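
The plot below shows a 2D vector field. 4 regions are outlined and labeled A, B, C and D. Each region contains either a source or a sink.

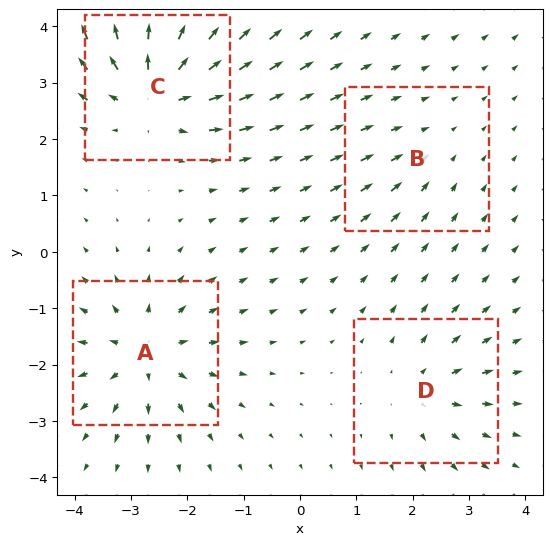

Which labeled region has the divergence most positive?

Divergence at each region's feature centre — A: about +6, B: about -2, C: about +8, D: about +4. Region C is most positive.

C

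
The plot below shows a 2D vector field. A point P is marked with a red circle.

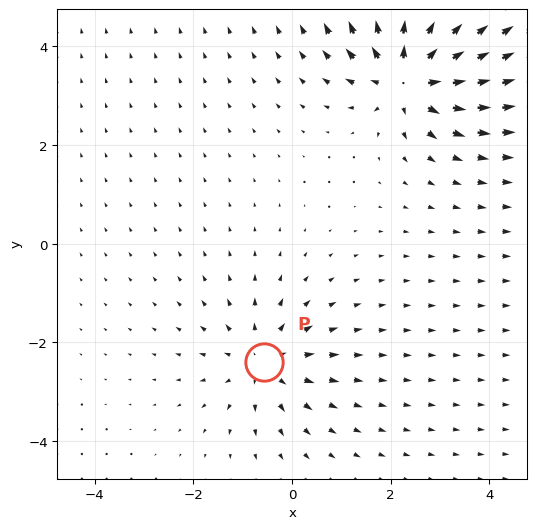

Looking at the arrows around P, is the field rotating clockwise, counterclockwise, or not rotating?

not rotating

Near P at (-0.6, -2.4) the arrows show no circulation. The curl there is ≈0.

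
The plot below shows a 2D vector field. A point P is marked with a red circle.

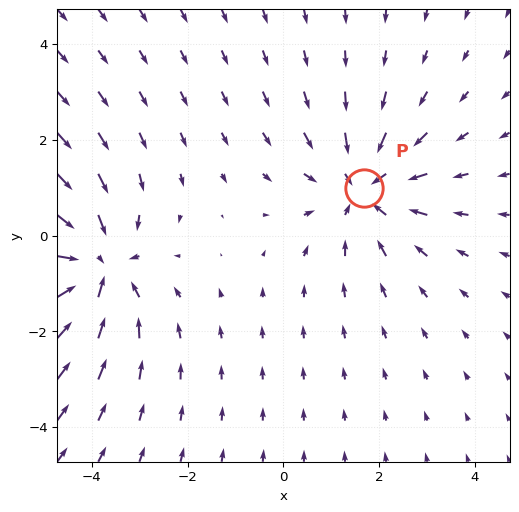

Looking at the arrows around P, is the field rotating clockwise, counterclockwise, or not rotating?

Near P at (1.7, 1.0) the arrows show no circulation. The curl there is ≈0.

not rotating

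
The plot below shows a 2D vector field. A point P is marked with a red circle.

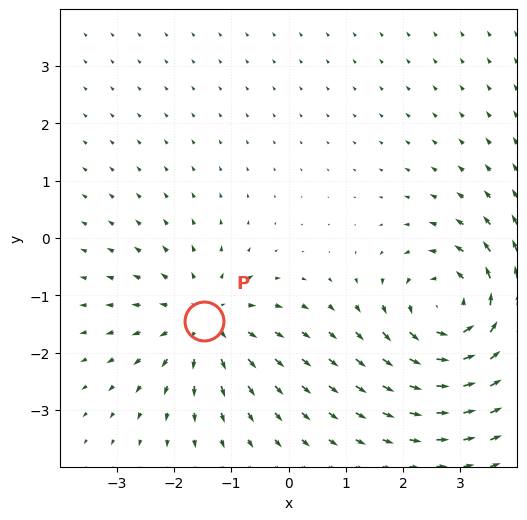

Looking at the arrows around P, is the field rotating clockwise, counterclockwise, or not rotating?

Near P at (-1.5, -1.4) the arrows show no circulation. The curl there is ≈0.

not rotating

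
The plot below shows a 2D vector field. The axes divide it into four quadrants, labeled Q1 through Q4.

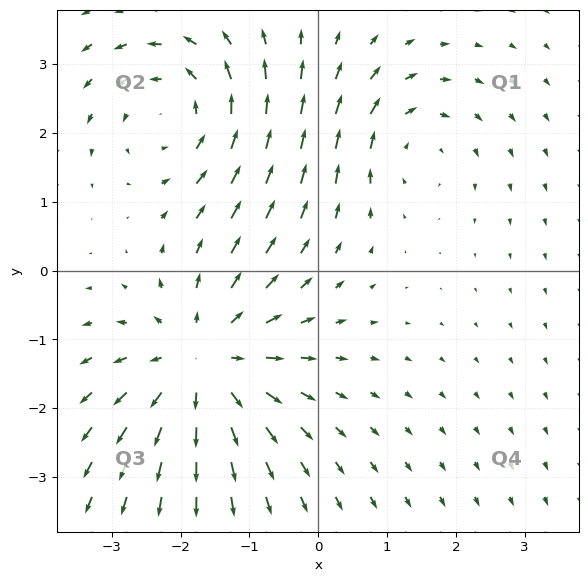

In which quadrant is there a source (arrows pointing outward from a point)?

The source sits at approximately (-1.7, -1.3), which lies in quadrant Q3. The divergence there is about +4, positive as expected for a source.

Q3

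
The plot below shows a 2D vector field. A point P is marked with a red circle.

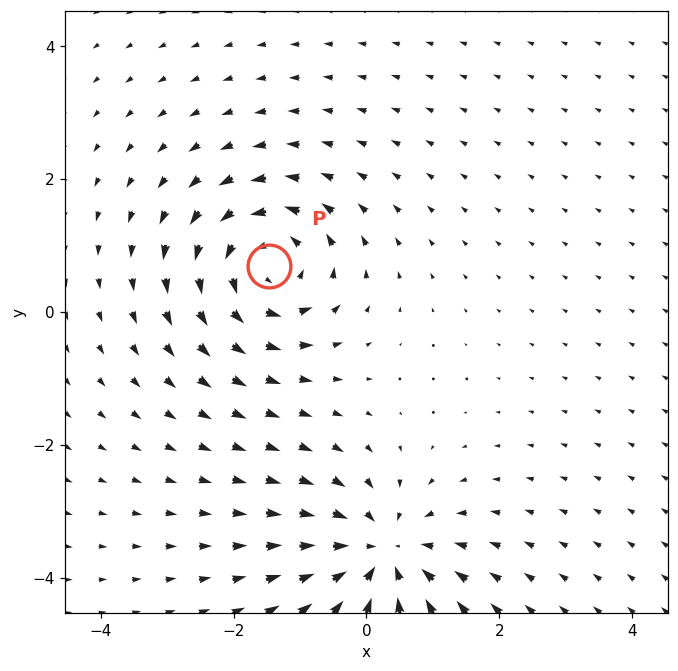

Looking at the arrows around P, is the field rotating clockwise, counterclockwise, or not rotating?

counterclockwise

Near P at (-1.5, 0.7) the arrows circulate counterclockwise. The curl (z-component) there is about +5; positive curl means counterclockwise rotation.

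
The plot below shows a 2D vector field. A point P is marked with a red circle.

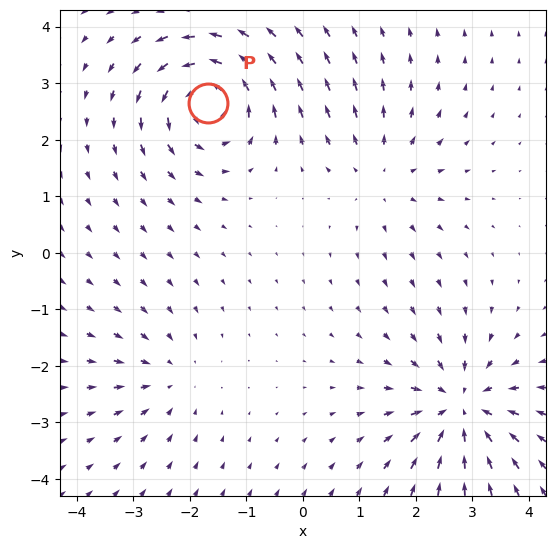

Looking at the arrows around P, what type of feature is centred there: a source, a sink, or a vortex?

At P (-1.7, 2.6) the arrows circulate counterclockwise. Divergence ≈0, curl about +7 — near-zero divergence with nonzero curl is a vortex.

vortex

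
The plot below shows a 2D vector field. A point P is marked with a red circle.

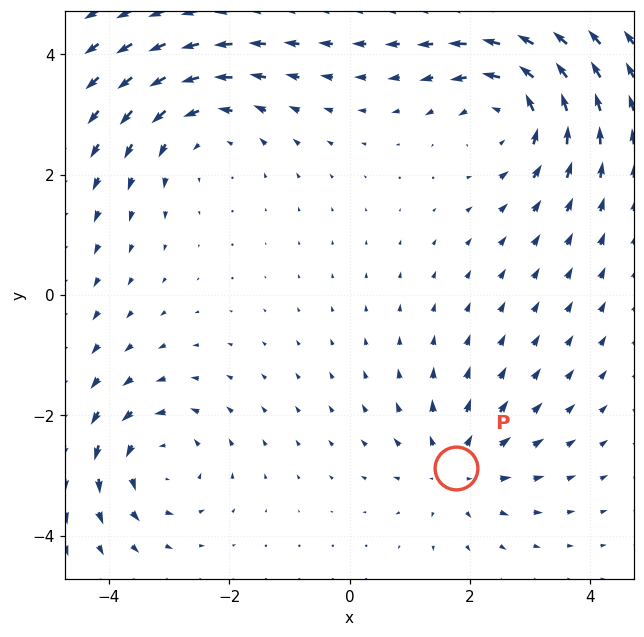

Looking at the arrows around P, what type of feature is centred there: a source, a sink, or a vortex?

At P (1.8, -2.9) the arrows spread outward. Divergence about +3, curl ≈0 — positive divergence with near-zero curl is a source.

source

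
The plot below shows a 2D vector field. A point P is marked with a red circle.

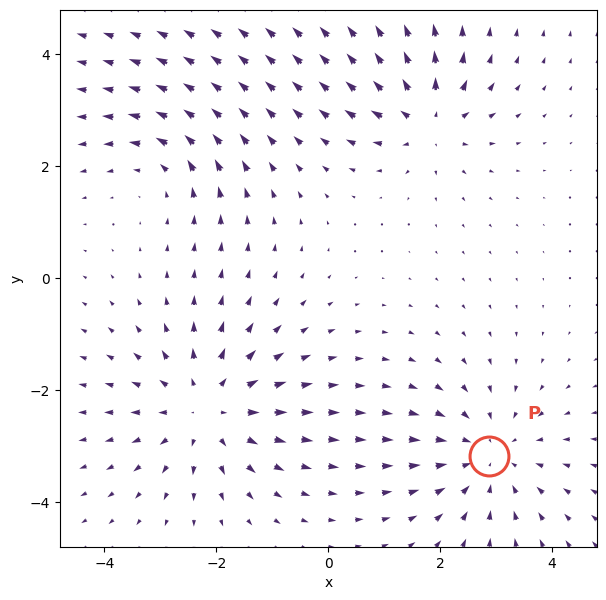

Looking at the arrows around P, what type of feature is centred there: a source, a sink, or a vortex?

At P (2.9, -3.2) the arrows converge inward. Divergence about -4, curl ≈0 — negative divergence with near-zero curl is a sink.

sink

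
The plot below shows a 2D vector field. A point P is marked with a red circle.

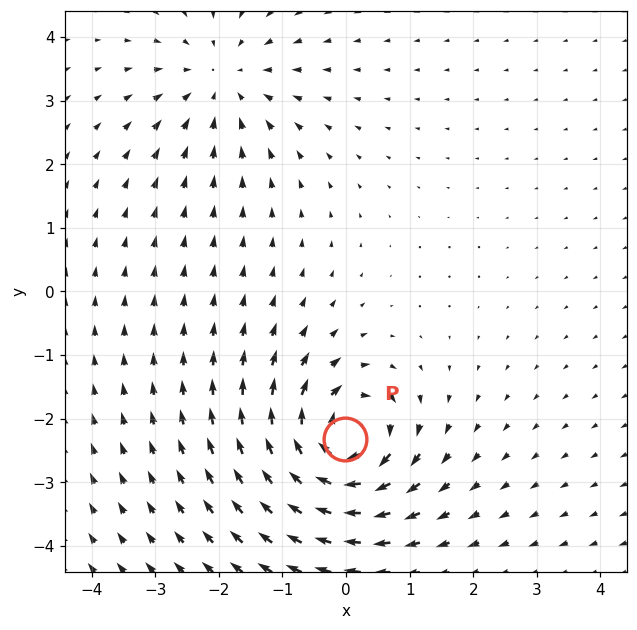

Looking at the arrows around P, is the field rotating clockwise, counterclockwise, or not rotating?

clockwise

Near P at (-0.0, -2.3) the arrows circulate clockwise. The curl (z-component) there is about -7; negative curl means clockwise rotation.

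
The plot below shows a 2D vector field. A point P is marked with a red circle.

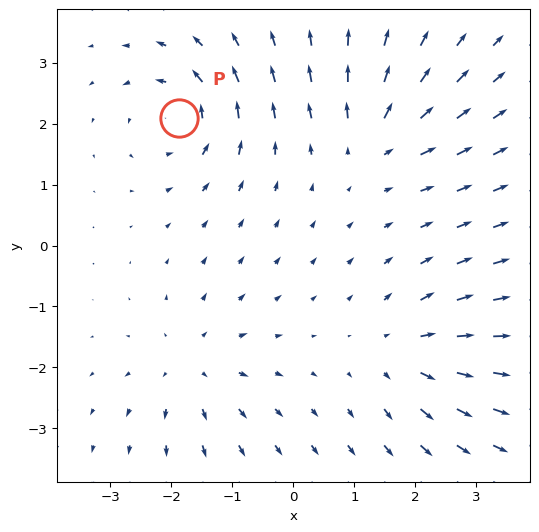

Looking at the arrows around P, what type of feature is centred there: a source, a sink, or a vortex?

At P (-1.9, 2.1) the arrows circulate counterclockwise. Divergence ≈0, curl about +5 — near-zero divergence with nonzero curl is a vortex.

vortex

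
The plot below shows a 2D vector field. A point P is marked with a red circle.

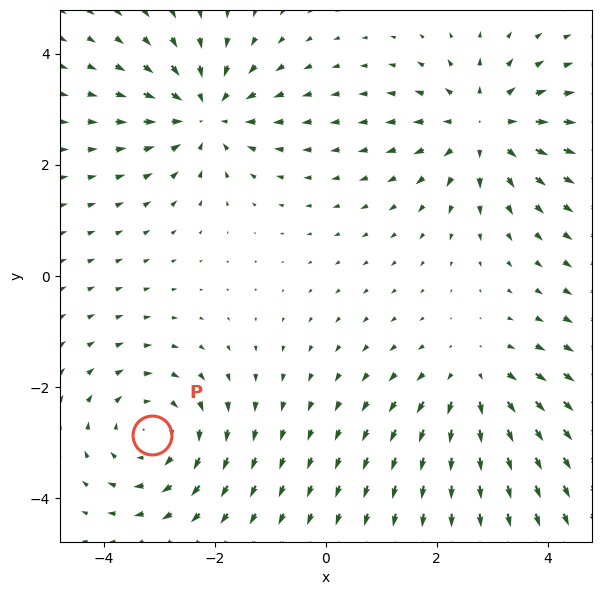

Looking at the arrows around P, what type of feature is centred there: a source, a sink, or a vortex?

vortex

At P (-3.1, -2.9) the arrows circulate clockwise. Divergence ≈0, curl about -4 — near-zero divergence with nonzero curl is a vortex.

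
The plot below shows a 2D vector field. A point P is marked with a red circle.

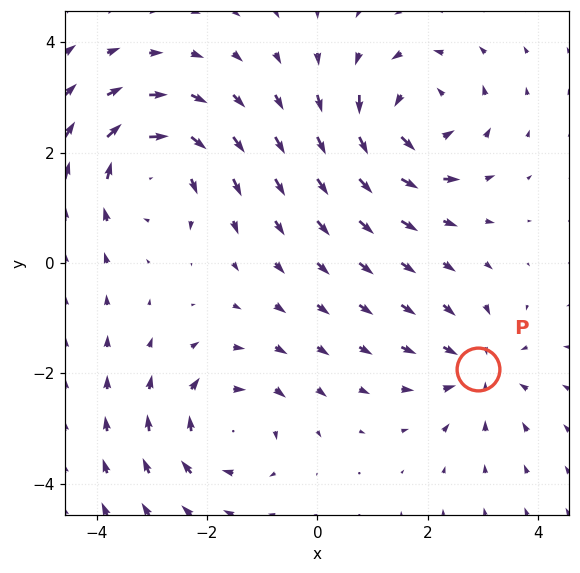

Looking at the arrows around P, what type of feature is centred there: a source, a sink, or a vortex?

At P (2.9, -1.9) the arrows converge inward. Divergence about -4, curl ≈0 — negative divergence with near-zero curl is a sink.

sink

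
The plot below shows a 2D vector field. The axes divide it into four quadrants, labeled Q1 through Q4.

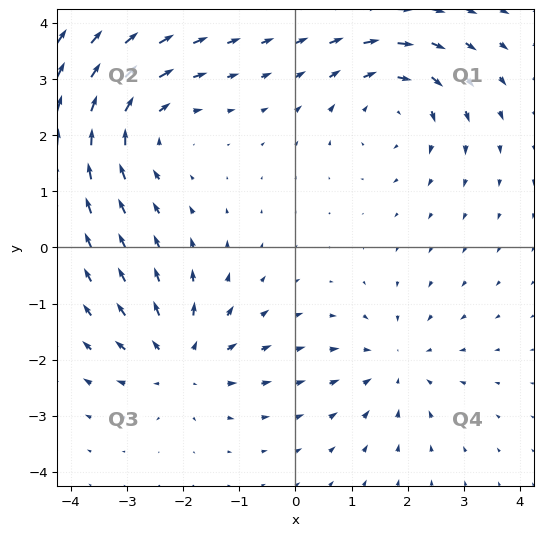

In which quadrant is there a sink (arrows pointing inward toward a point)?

Q4

The sink sits at approximately (1.8, -2.1), which lies in quadrant Q4. The divergence there is about -3, negative as expected for a sink.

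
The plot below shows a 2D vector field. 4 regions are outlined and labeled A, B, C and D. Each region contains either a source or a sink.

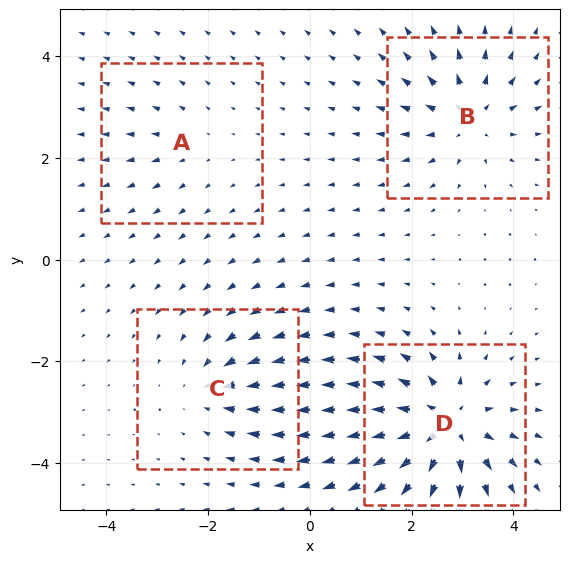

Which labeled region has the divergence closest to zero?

Divergence at each region's feature centre — A: about +2, B: about +5, C: about -4, D: about +8. Region A is closest to zero.

A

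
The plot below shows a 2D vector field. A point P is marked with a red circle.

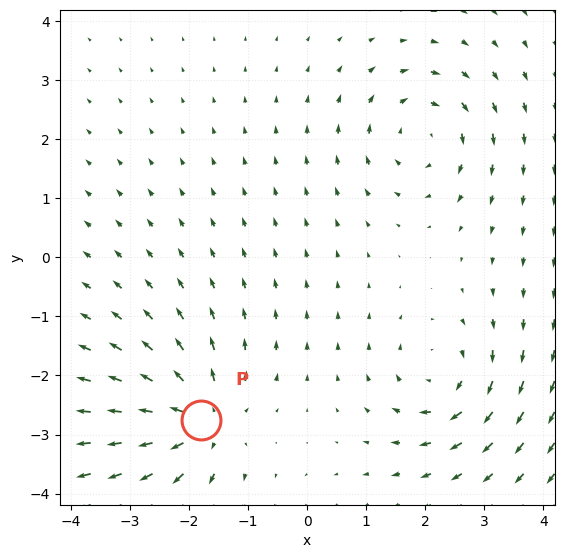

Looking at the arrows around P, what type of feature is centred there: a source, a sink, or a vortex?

source

At P (-1.8, -2.8) the arrows spread outward. Divergence about +5, curl ≈0 — positive divergence with near-zero curl is a source.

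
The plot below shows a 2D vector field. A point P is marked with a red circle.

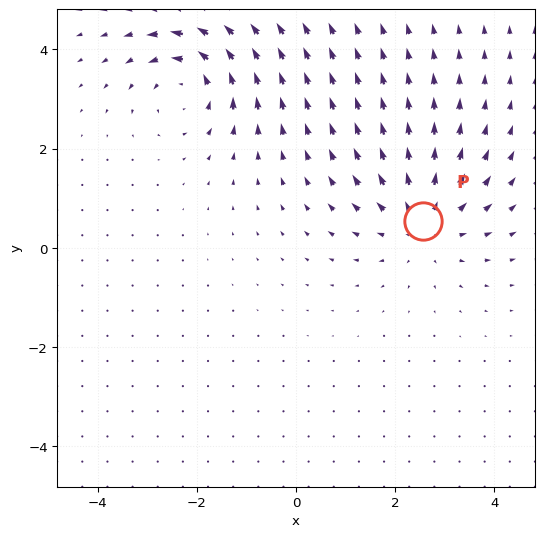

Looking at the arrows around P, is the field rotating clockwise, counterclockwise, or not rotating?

Near P at (2.6, 0.5) the arrows show no circulation. The curl there is ≈0.

not rotating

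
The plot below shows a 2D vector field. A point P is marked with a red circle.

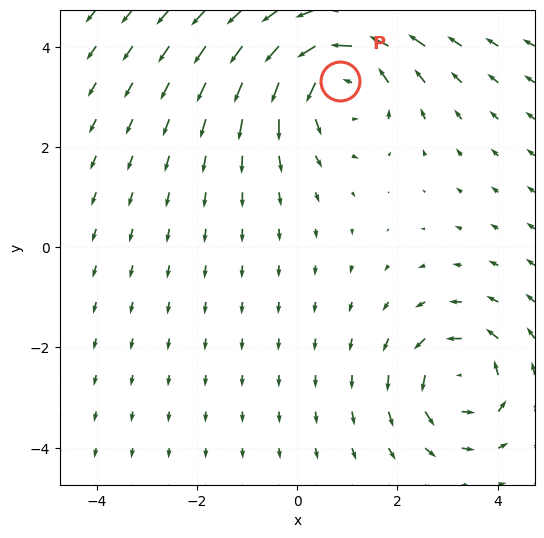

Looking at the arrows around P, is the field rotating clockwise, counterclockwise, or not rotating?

counterclockwise

Near P at (0.8, 3.3) the arrows circulate counterclockwise. The curl (z-component) there is about +4; positive curl means counterclockwise rotation.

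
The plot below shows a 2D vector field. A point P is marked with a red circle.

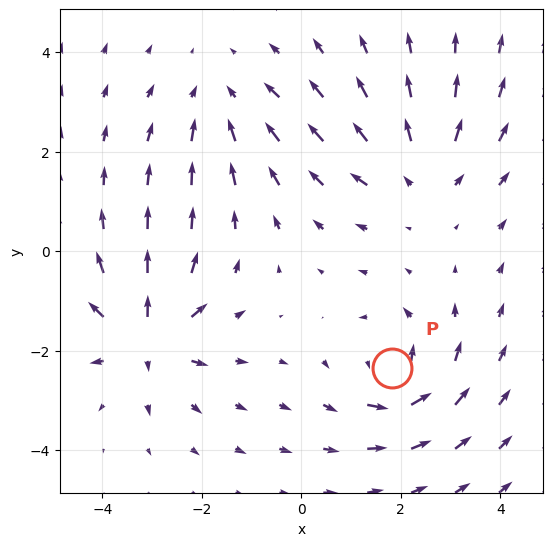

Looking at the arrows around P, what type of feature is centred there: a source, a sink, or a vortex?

vortex

At P (1.8, -2.4) the arrows circulate counterclockwise. Divergence ≈0, curl about +4 — near-zero divergence with nonzero curl is a vortex.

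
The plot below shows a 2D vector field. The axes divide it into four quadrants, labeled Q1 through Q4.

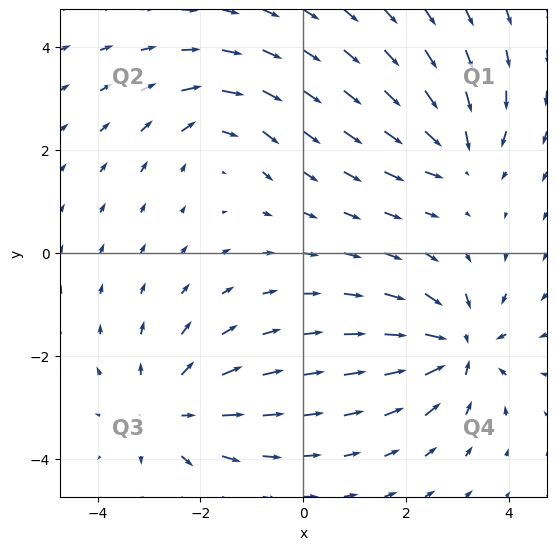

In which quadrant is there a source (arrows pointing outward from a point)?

The source sits at approximately (-2.6, -3.1), which lies in quadrant Q3. The divergence there is about +4, positive as expected for a source.

Q3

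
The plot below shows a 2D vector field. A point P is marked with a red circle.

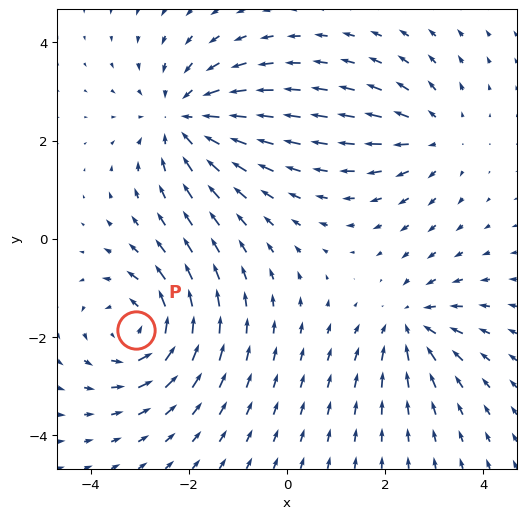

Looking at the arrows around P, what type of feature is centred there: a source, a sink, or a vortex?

At P (-3.1, -1.8) the arrows circulate counterclockwise. Divergence ≈0, curl about +5 — near-zero divergence with nonzero curl is a vortex.

vortex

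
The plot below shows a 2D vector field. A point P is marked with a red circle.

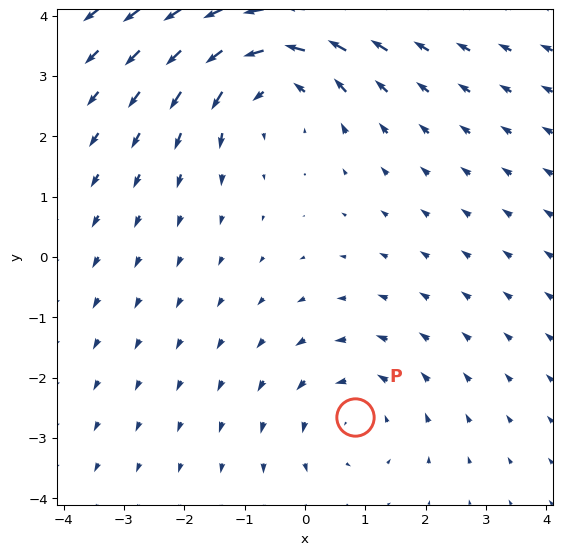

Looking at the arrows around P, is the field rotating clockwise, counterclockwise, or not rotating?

counterclockwise

Near P at (0.8, -2.6) the arrows circulate counterclockwise. The curl (z-component) there is about +2; positive curl means counterclockwise rotation.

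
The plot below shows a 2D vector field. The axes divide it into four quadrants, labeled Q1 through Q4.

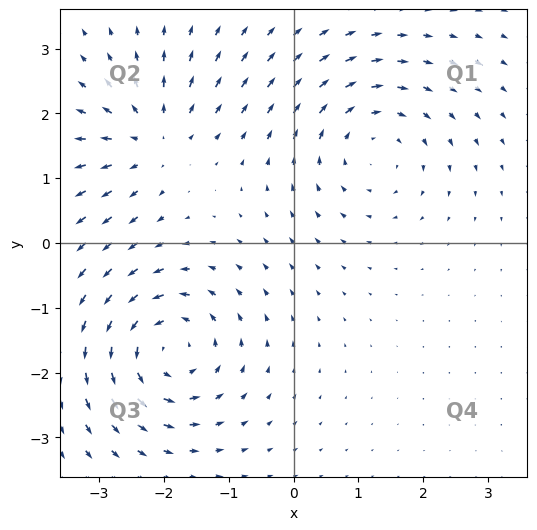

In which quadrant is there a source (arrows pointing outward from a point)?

The source sits at approximately (-2.2, 1.6), which lies in quadrant Q2. The divergence there is about +4, positive as expected for a source.

Q2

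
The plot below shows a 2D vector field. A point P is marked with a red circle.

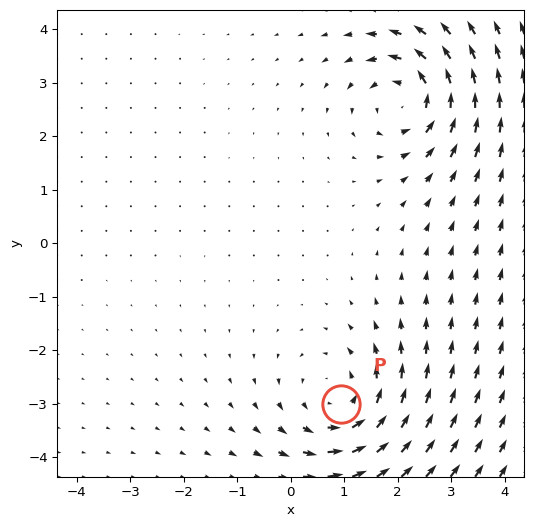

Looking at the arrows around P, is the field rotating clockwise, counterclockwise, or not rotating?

Near P at (0.9, -3.0) the arrows circulate counterclockwise. The curl (z-component) there is about +4; positive curl means counterclockwise rotation.

counterclockwise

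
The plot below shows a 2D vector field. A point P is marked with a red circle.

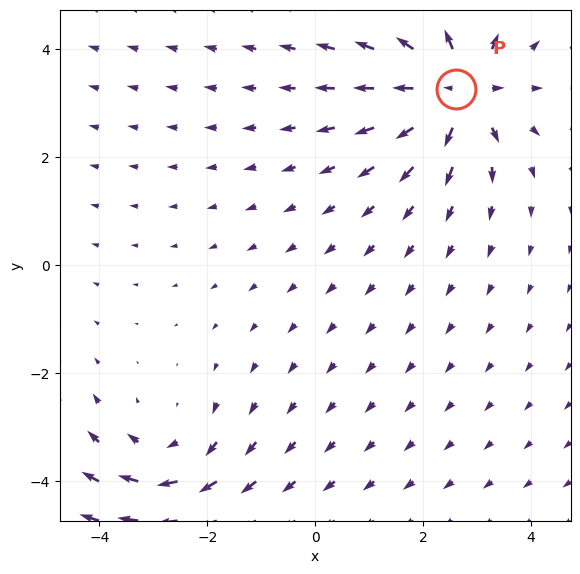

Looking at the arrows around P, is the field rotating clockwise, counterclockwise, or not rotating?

not rotating

Near P at (2.6, 3.3) the arrows show no circulation. The curl there is ≈0.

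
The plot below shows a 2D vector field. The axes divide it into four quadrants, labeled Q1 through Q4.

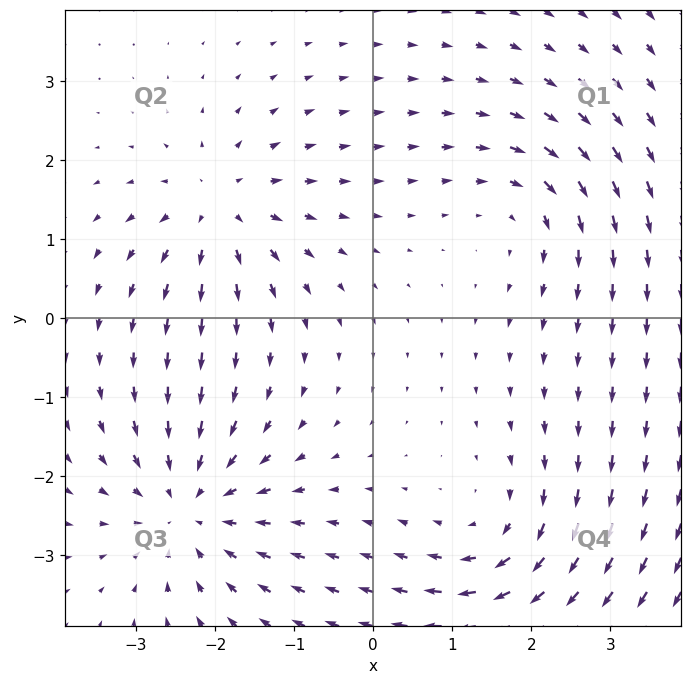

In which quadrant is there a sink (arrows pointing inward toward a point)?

Q3

The sink sits at approximately (-2.3, -2.4), which lies in quadrant Q3. The divergence there is about -5, negative as expected for a sink.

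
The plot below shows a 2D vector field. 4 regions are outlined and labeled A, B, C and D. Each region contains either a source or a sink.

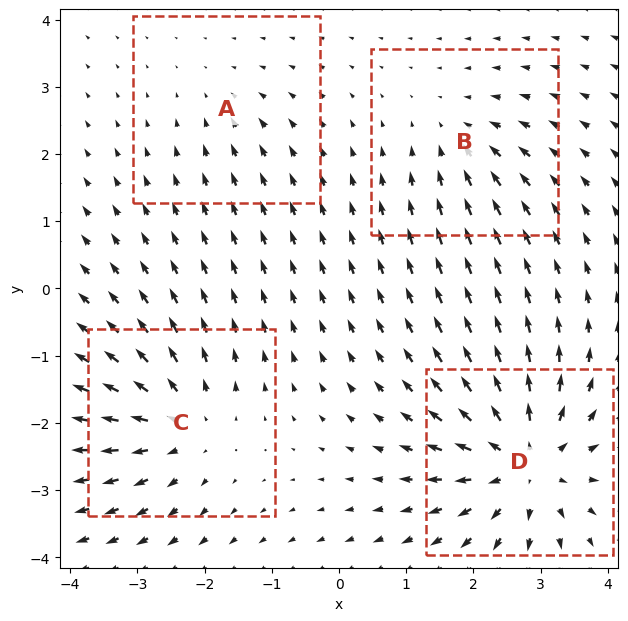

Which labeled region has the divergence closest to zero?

Divergence at each region's feature centre — A: about -2, B: about -3, C: about +5, D: about +7. Region A is closest to zero.

A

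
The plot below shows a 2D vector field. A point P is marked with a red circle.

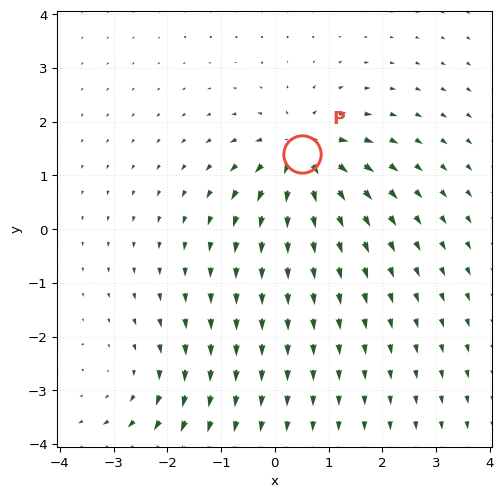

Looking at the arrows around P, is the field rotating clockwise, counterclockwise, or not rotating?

not rotating

Near P at (0.5, 1.4) the arrows show no circulation. The curl there is ≈0.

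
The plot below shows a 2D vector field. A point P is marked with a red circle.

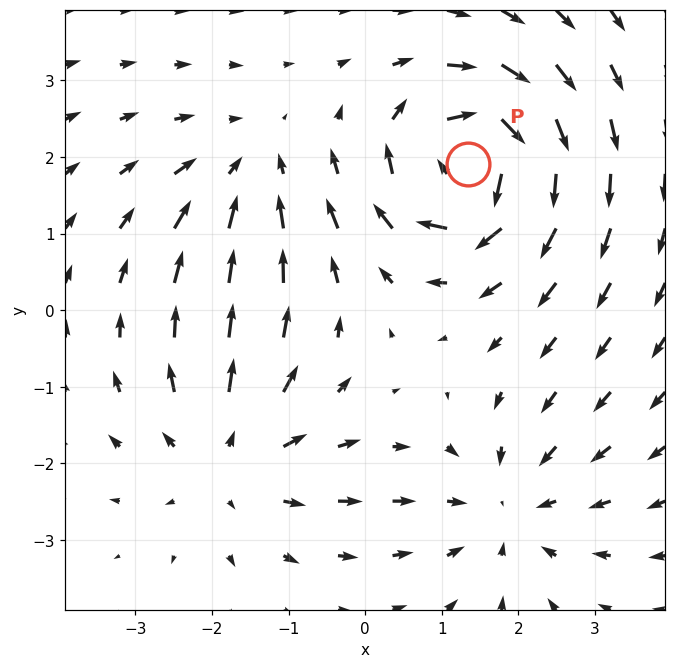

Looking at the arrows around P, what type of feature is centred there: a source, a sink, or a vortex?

At P (1.3, 1.9) the arrows circulate clockwise. Divergence ≈0, curl about -7 — near-zero divergence with nonzero curl is a vortex.

vortex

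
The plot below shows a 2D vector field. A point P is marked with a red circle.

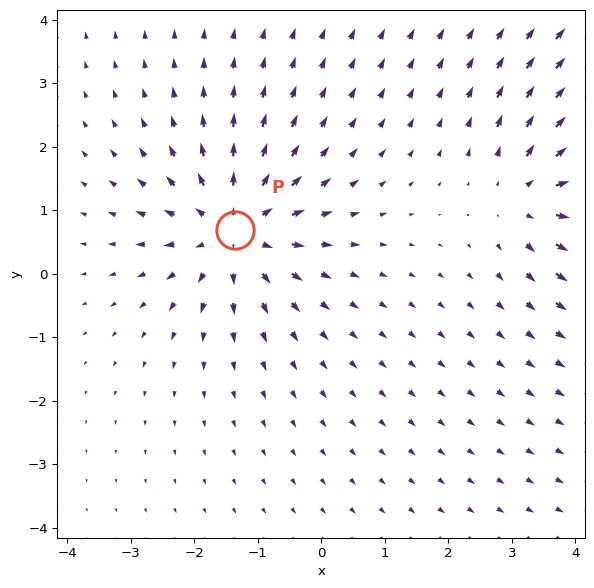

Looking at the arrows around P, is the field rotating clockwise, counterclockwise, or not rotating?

Near P at (-1.4, 0.7) the arrows show no circulation. The curl there is ≈0.

not rotating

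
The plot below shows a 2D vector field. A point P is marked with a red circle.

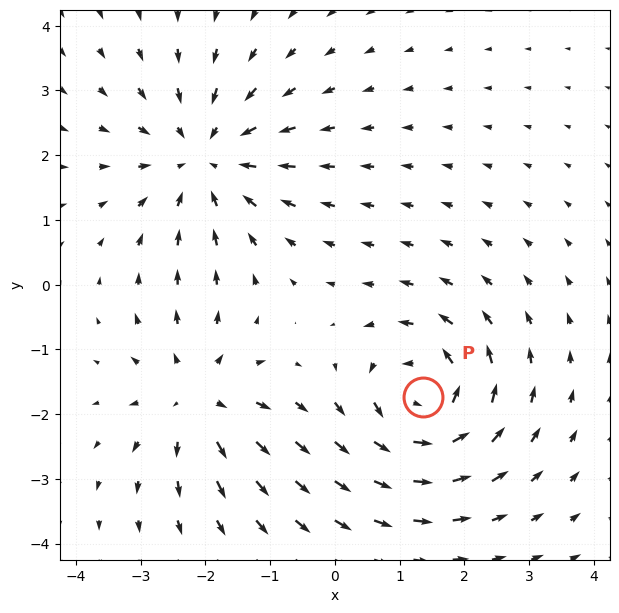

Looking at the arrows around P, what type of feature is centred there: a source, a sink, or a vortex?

vortex

At P (1.4, -1.7) the arrows circulate counterclockwise. Divergence ≈0, curl about +6 — near-zero divergence with nonzero curl is a vortex.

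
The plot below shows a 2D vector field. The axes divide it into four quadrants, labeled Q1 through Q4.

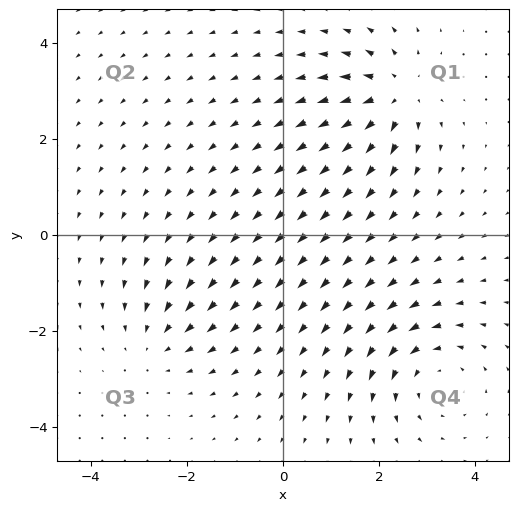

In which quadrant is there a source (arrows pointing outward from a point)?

Q1

The source sits at approximately (2.3, 2.9), which lies in quadrant Q1. The divergence there is about +5, positive as expected for a source.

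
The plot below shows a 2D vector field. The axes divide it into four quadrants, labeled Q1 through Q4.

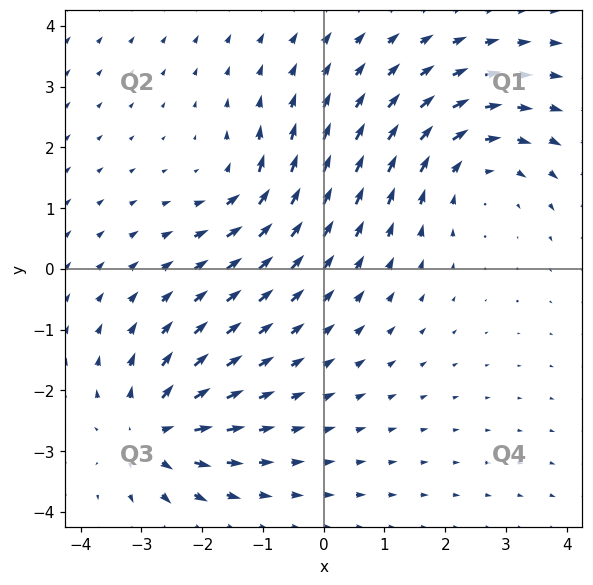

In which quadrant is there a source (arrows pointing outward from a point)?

The source sits at approximately (-2.8, -2.7), which lies in quadrant Q3. The divergence there is about +5, positive as expected for a source.

Q3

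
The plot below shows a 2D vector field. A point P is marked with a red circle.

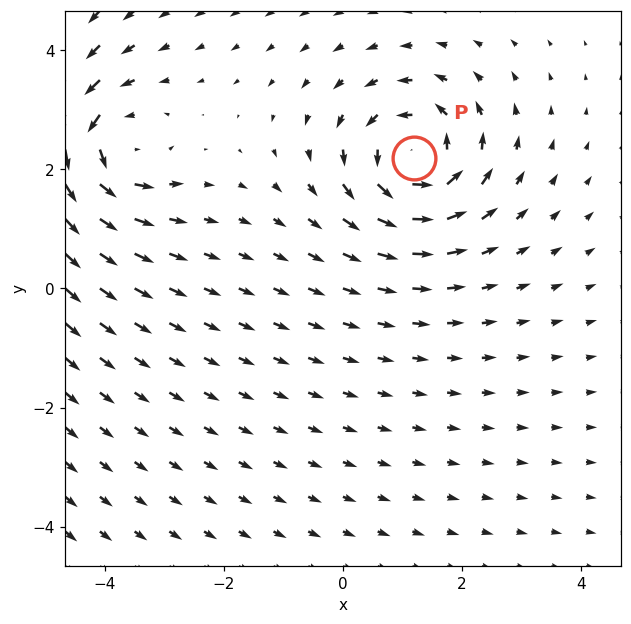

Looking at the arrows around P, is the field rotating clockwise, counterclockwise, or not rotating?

Near P at (1.2, 2.2) the arrows circulate counterclockwise. The curl (z-component) there is about +6; positive curl means counterclockwise rotation.

counterclockwise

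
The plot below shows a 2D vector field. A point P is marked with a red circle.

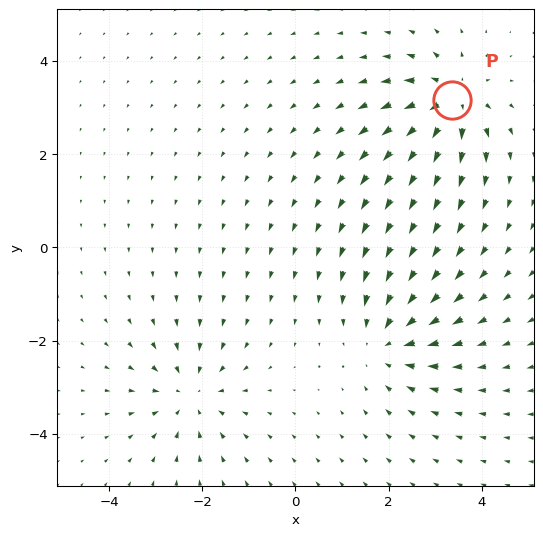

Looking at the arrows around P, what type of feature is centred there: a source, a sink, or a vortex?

At P (3.4, 3.2) the arrows spread outward. Divergence about +7, curl ≈0 — positive divergence with near-zero curl is a source.

source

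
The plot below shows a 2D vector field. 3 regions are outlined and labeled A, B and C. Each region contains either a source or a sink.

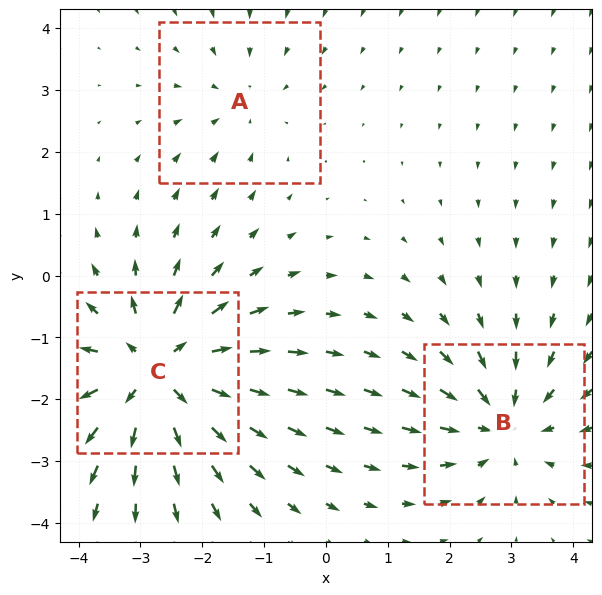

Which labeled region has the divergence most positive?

Divergence at each region's feature centre — A: about -2, B: about -3, C: about +5. Region C is most positive.

C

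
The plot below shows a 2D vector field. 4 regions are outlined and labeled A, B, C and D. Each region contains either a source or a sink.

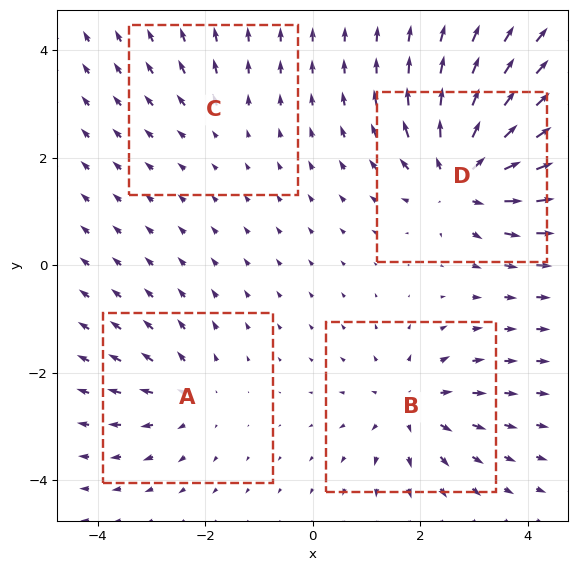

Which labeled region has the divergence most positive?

D

Divergence at each region's feature centre — A: about +4, B: about +5, C: about +2, D: about +8. Region D is most positive.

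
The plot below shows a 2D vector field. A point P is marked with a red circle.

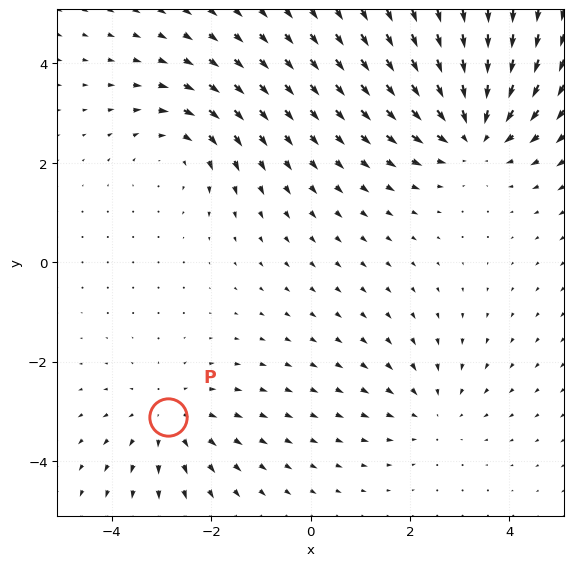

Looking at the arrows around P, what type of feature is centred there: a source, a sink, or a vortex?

source

At P (-2.9, -3.1) the arrows spread outward. Divergence about +3, curl ≈0 — positive divergence with near-zero curl is a source.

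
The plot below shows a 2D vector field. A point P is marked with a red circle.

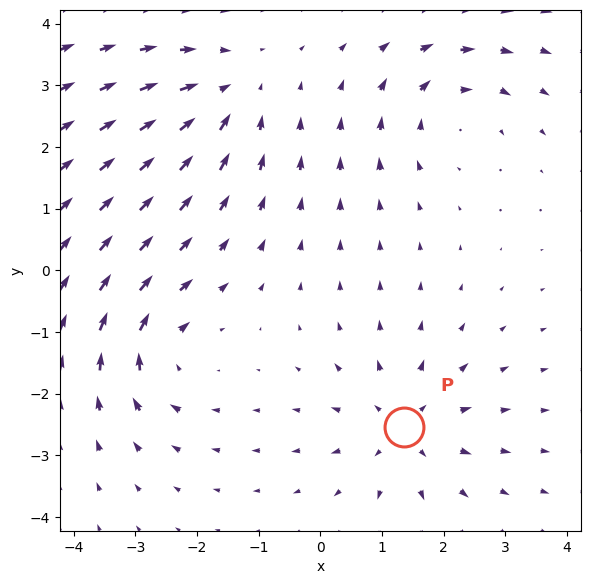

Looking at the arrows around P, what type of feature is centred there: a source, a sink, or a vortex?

At P (1.4, -2.5) the arrows spread outward. Divergence about +4, curl ≈0 — positive divergence with near-zero curl is a source.

source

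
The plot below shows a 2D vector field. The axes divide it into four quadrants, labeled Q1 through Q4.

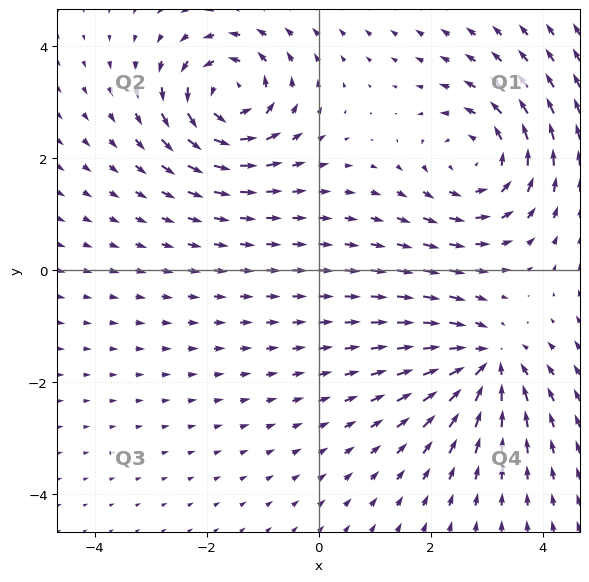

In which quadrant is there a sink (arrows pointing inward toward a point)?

The sink sits at approximately (3.0, -1.6), which lies in quadrant Q4. The divergence there is about -4, negative as expected for a sink.

Q4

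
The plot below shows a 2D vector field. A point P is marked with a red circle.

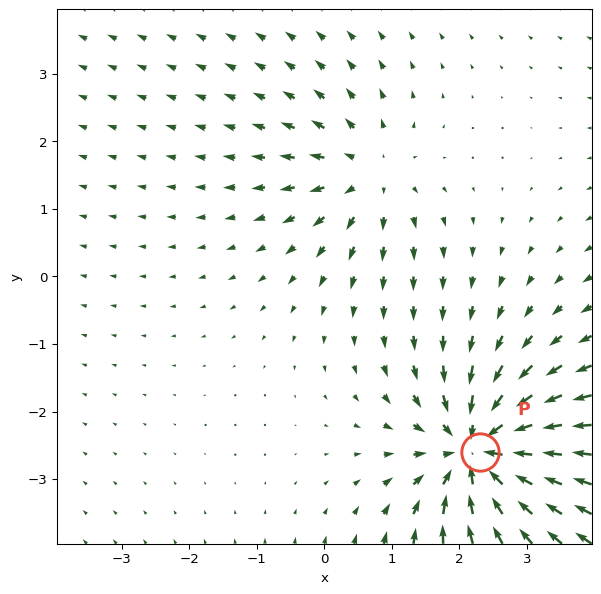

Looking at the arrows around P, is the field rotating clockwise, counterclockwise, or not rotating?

not rotating

Near P at (2.3, -2.6) the arrows show no circulation. The curl there is ≈0.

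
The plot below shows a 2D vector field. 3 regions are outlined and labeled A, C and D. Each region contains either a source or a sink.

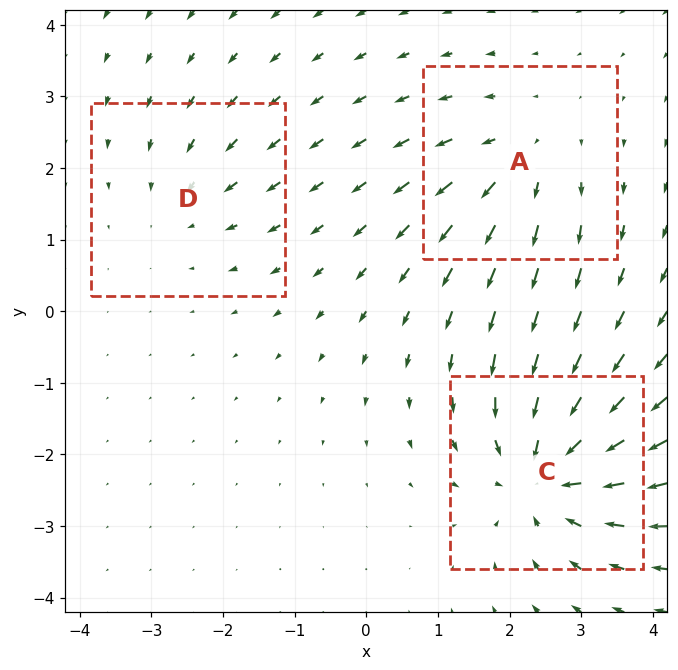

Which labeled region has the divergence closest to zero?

Divergence at each region's feature centre — A: about +3, C: about -5, D: about -2. Region D is closest to zero.

D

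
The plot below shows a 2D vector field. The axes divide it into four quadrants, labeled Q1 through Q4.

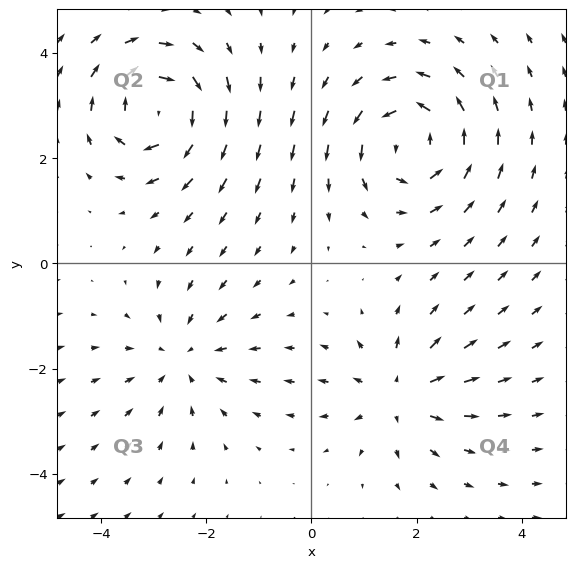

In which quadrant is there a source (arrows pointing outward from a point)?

Q4

The source sits at approximately (1.7, -2.5), which lies in quadrant Q4. The divergence there is about +4, positive as expected for a source.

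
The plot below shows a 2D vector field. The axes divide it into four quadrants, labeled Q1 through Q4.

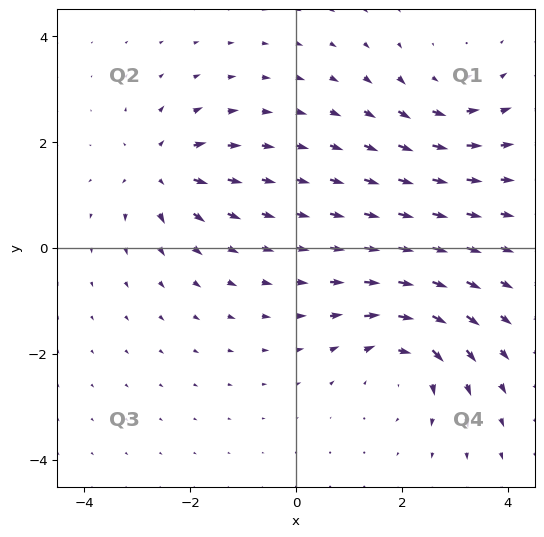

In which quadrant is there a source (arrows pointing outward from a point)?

The source sits at approximately (-2.5, 1.5), which lies in quadrant Q2. The divergence there is about +5, positive as expected for a source.

Q2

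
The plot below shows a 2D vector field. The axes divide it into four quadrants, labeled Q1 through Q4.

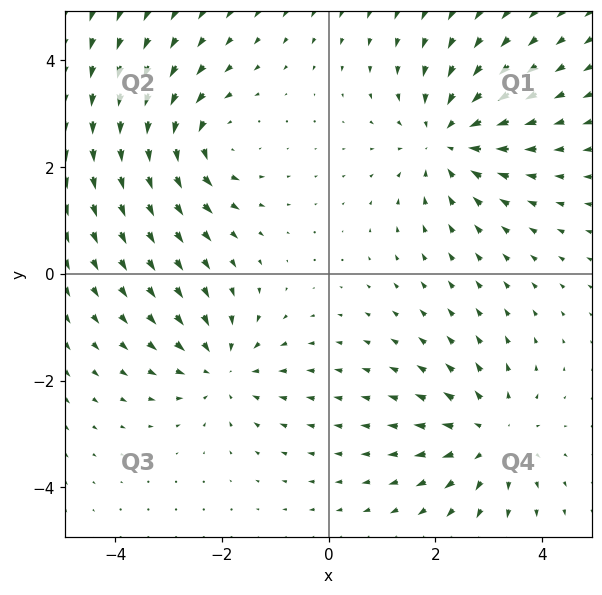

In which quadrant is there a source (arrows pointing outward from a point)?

The source sits at approximately (3.0, -3.1), which lies in quadrant Q4. The divergence there is about +3, positive as expected for a source.

Q4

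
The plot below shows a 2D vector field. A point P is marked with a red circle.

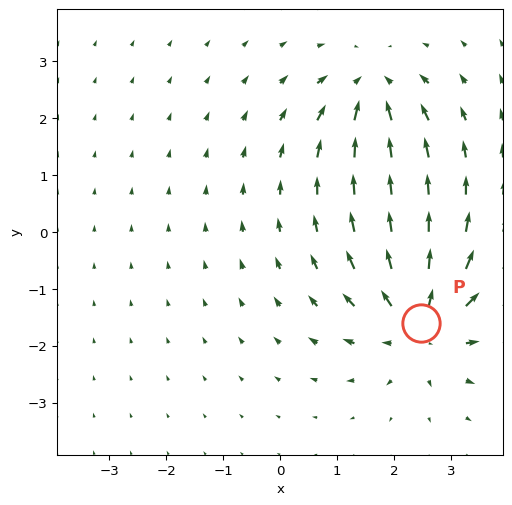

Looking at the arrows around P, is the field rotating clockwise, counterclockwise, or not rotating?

not rotating

Near P at (2.5, -1.6) the arrows show no circulation. The curl there is ≈0.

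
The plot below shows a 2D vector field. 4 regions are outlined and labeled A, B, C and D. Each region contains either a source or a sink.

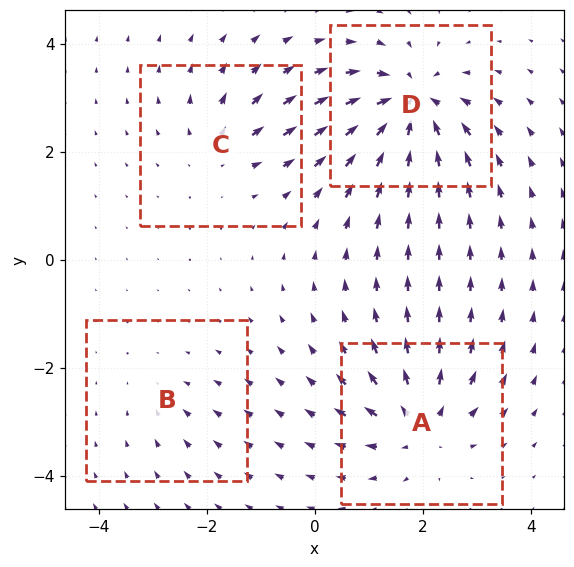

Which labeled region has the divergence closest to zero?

B

Divergence at each region's feature centre — A: about +6, B: about -2, C: about +4, D: about -8. Region B is closest to zero.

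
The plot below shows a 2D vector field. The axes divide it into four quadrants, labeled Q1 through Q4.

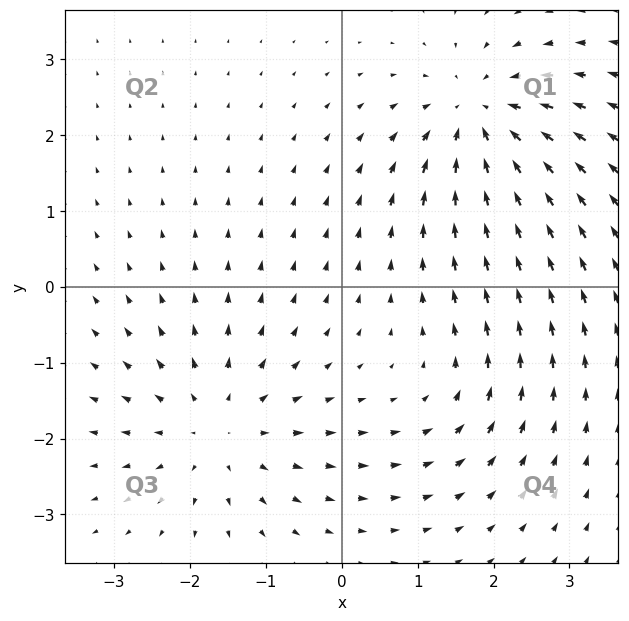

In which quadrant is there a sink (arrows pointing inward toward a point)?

The sink sits at approximately (1.8, 2.2), which lies in quadrant Q1. The divergence there is about -6, negative as expected for a sink.

Q1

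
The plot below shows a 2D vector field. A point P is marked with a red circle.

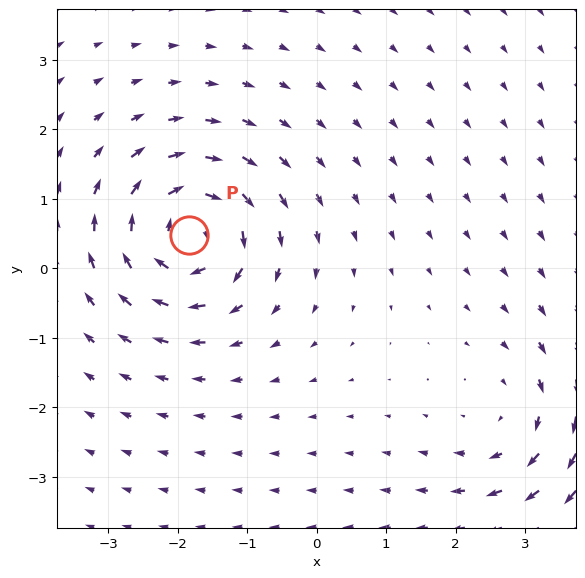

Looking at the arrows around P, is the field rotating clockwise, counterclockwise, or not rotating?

clockwise

Near P at (-1.8, 0.5) the arrows circulate clockwise. The curl (z-component) there is about -6; negative curl means clockwise rotation.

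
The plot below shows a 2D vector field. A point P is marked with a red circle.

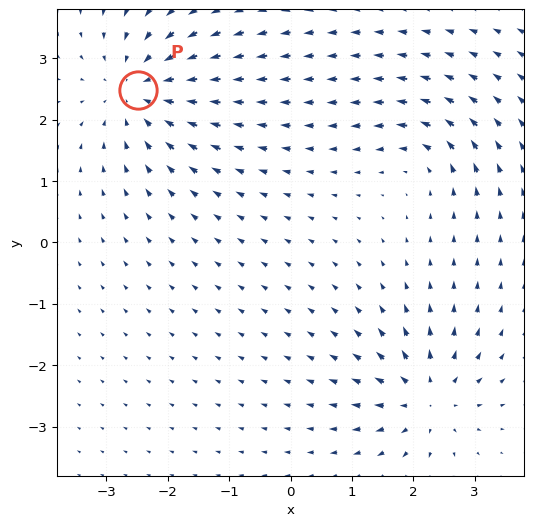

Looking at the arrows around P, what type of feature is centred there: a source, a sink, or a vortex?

At P (-2.5, 2.5) the arrows converge inward. Divergence about -5, curl ≈0 — negative divergence with near-zero curl is a sink.

sink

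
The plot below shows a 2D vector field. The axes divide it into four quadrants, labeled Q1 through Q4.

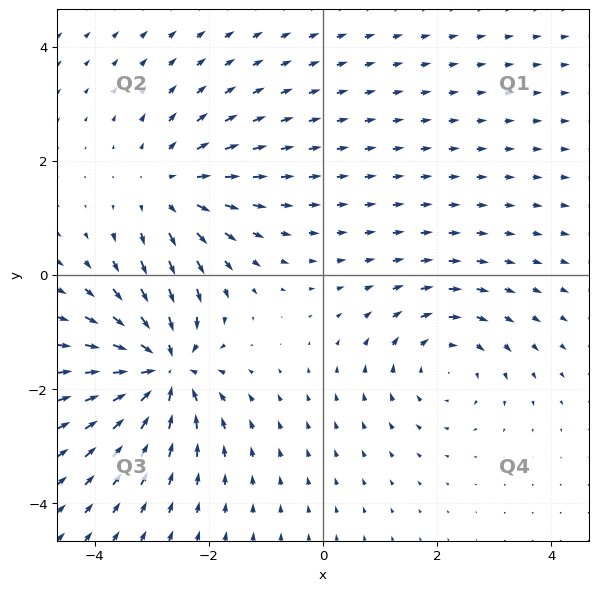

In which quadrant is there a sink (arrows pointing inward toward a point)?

The sink sits at approximately (-2.8, -1.6), which lies in quadrant Q3. The divergence there is about -6, negative as expected for a sink.

Q3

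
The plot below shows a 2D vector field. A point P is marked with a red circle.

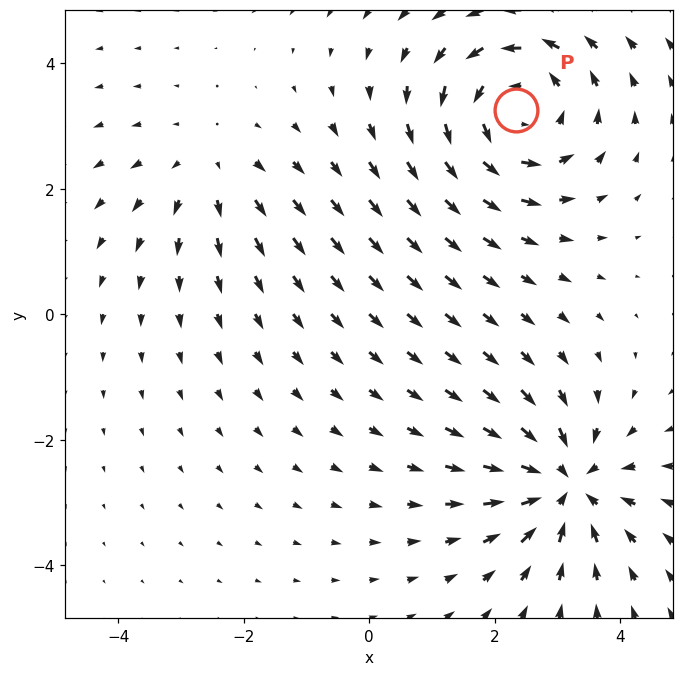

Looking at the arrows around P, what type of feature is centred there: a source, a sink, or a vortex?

At P (2.3, 3.2) the arrows circulate counterclockwise. Divergence ≈0, curl about +4 — near-zero divergence with nonzero curl is a vortex.

vortex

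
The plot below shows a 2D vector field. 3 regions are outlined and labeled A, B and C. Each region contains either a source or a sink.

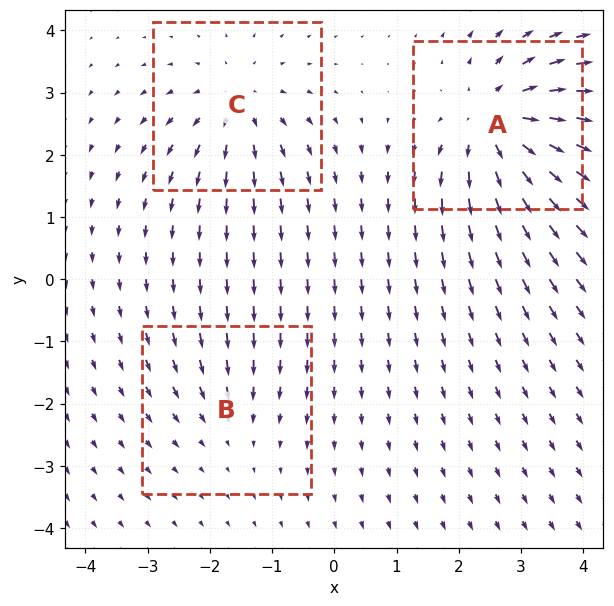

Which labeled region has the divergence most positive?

Divergence at each region's feature centre — A: about +5, B: about -2, C: about +4. Region A is most positive.

A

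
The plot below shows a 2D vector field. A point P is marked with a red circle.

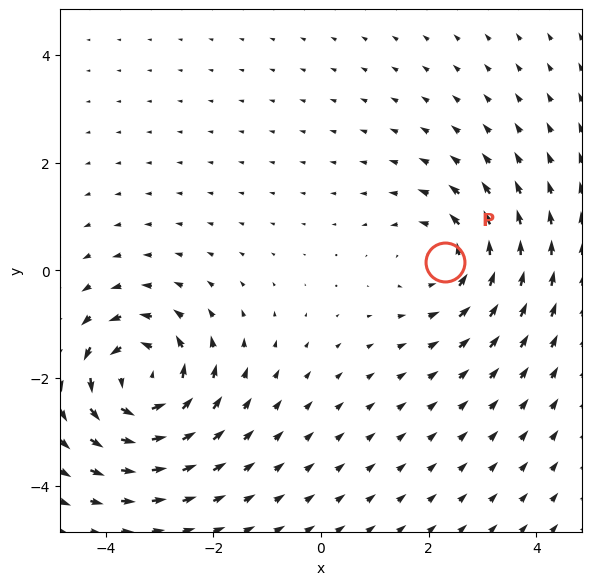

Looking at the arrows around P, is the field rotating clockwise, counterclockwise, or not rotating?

counterclockwise

Near P at (2.3, 0.2) the arrows circulate counterclockwise. The curl (z-component) there is about +3; positive curl means counterclockwise rotation.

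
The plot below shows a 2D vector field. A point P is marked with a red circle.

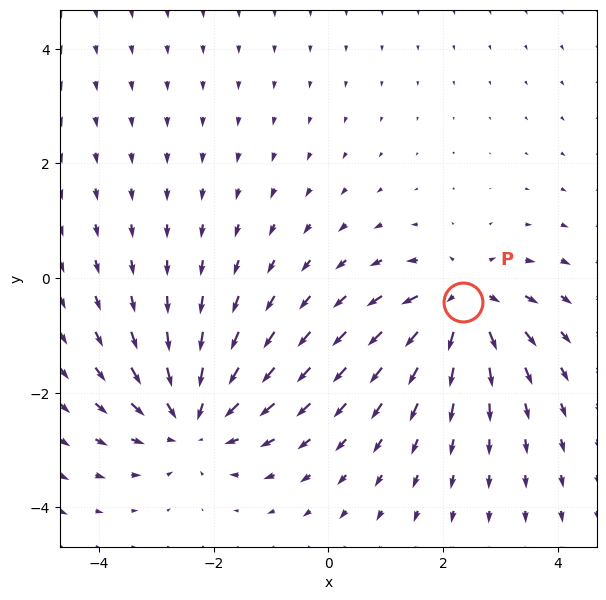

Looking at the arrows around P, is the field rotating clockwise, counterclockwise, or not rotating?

Near P at (2.4, -0.4) the arrows show no circulation. The curl there is ≈0.

not rotating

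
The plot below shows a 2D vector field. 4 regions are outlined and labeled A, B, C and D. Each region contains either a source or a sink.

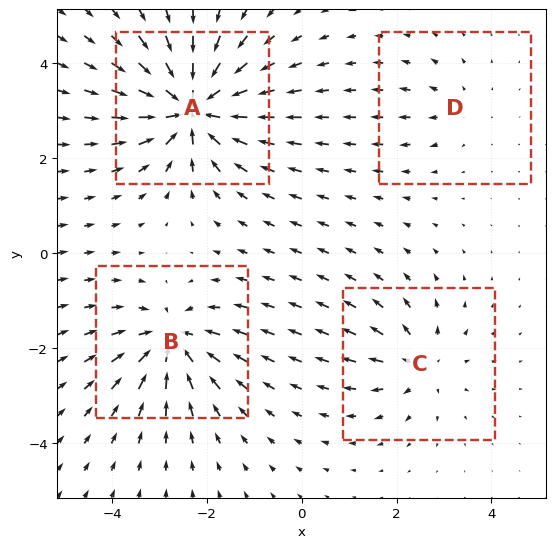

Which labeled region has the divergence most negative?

A

Divergence at each region's feature centre — A: about -9, B: about -6, C: about +4, D: about +2. Region A is most negative.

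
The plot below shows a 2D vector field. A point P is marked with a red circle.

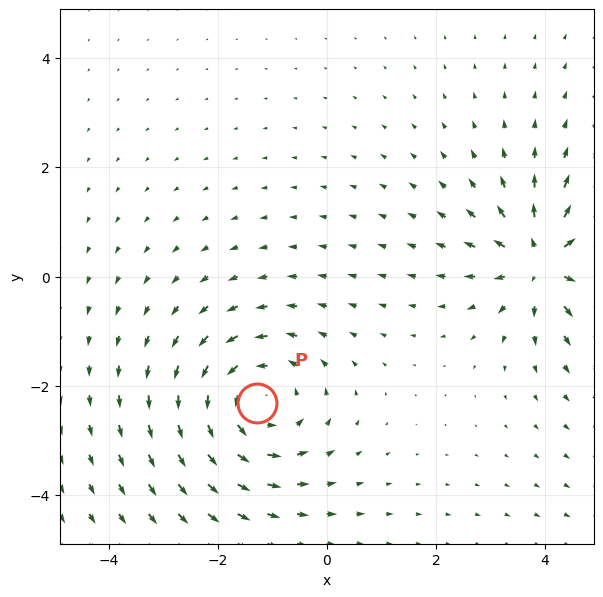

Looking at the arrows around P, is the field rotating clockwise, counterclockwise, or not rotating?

Near P at (-1.3, -2.3) the arrows circulate counterclockwise. The curl (z-component) there is about +4; positive curl means counterclockwise rotation.

counterclockwise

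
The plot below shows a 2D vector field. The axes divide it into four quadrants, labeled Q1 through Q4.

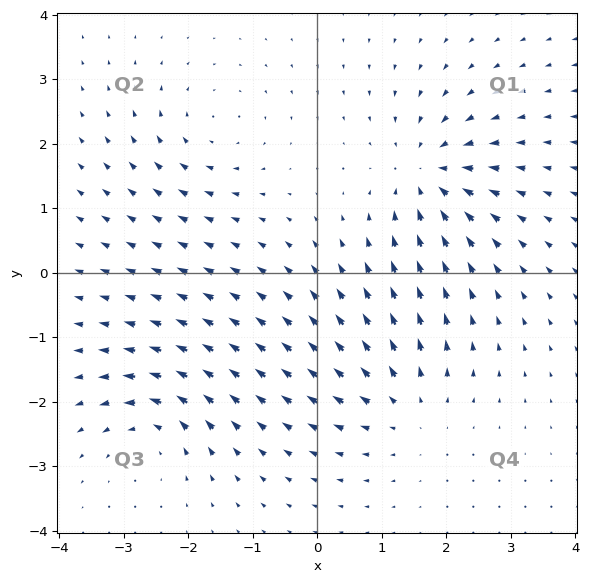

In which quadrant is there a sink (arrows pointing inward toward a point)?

The sink sits at approximately (1.7, 1.5), which lies in quadrant Q1. The divergence there is about -5, negative as expected for a sink.

Q1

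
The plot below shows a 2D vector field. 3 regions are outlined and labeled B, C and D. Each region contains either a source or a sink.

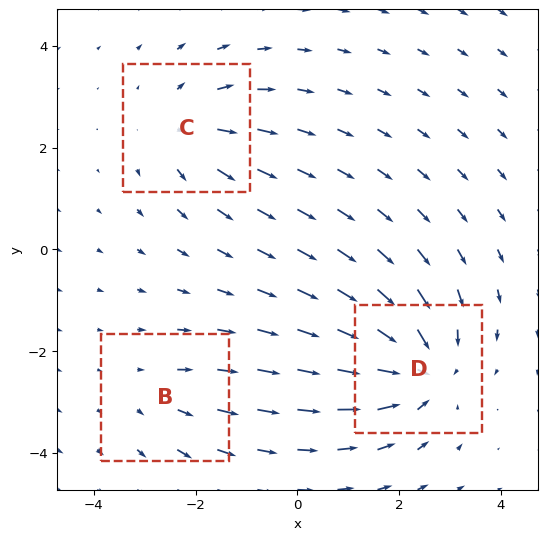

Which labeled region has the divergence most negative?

Divergence at each region's feature centre — B: about +2, C: about +3, D: about -5. Region D is most negative.

D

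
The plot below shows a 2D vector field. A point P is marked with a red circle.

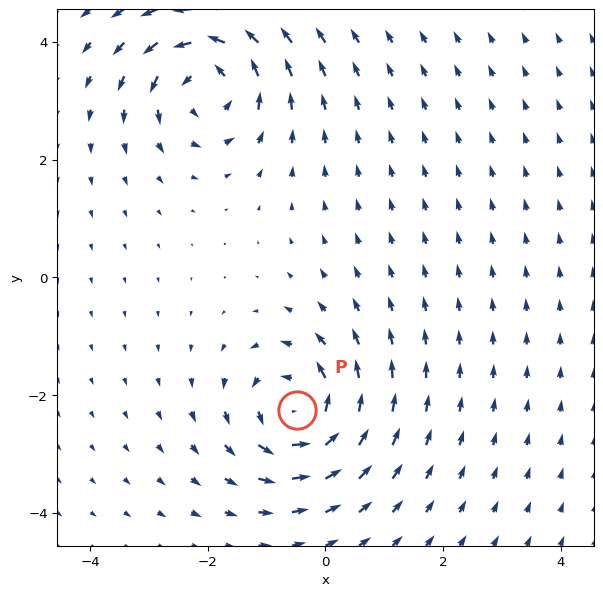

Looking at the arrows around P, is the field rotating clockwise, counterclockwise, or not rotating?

Near P at (-0.5, -2.2) the arrows circulate counterclockwise. The curl (z-component) there is about +6; positive curl means counterclockwise rotation.

counterclockwise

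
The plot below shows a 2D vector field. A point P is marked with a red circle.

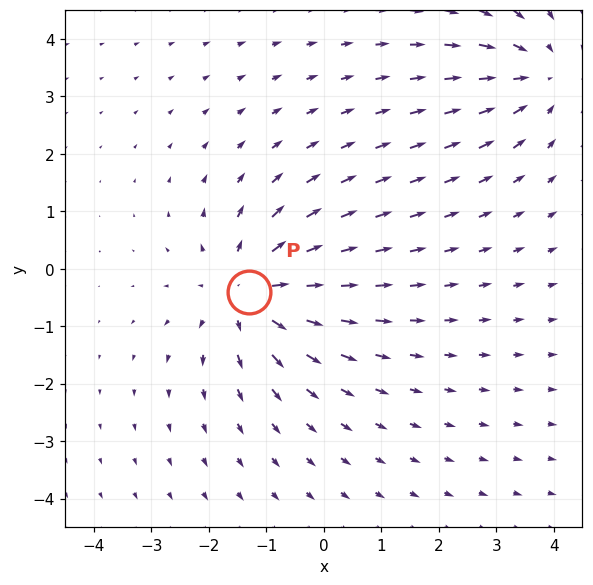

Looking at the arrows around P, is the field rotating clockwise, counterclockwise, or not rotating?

Near P at (-1.3, -0.4) the arrows show no circulation. The curl there is ≈0.

not rotating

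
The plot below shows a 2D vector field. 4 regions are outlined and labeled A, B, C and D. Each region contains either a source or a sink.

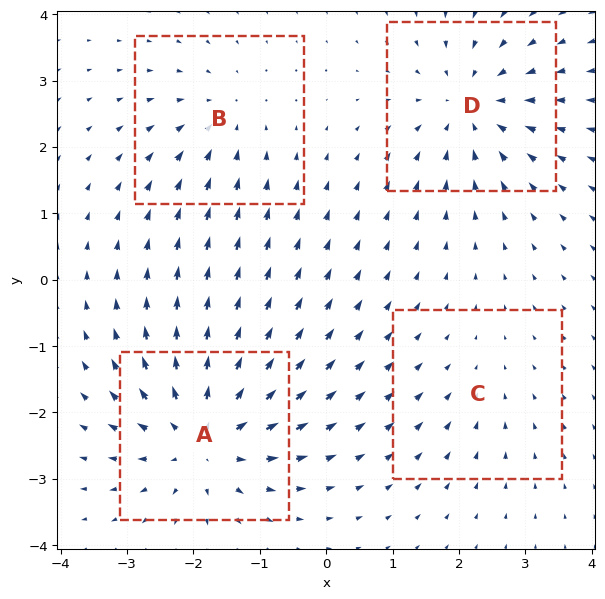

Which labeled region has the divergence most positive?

A

Divergence at each region's feature centre — A: about +7, B: about -3, C: about -2, D: about -5. Region A is most positive.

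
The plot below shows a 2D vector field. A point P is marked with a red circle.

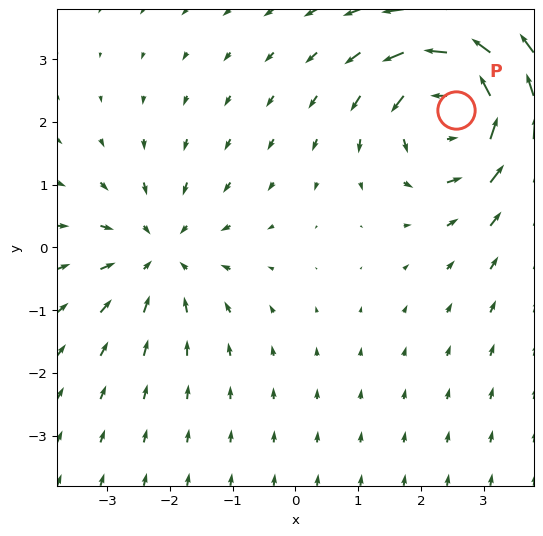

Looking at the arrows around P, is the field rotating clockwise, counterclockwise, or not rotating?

Near P at (2.6, 2.2) the arrows circulate counterclockwise. The curl (z-component) there is about +5; positive curl means counterclockwise rotation.

counterclockwise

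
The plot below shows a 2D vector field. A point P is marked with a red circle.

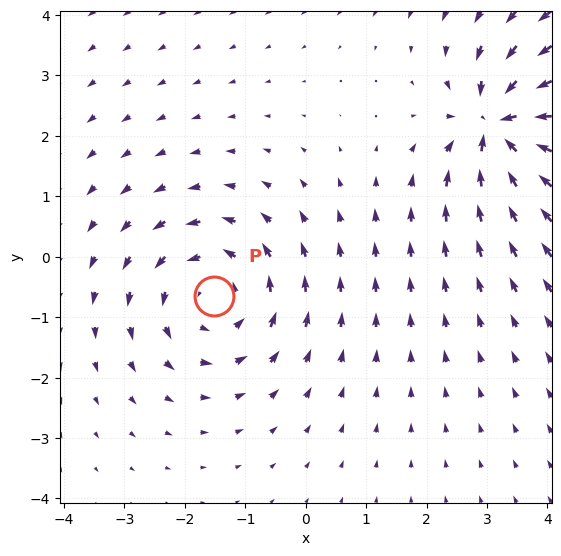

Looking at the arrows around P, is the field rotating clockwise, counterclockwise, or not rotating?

Near P at (-1.5, -0.7) the arrows circulate counterclockwise. The curl (z-component) there is about +3; positive curl means counterclockwise rotation.

counterclockwise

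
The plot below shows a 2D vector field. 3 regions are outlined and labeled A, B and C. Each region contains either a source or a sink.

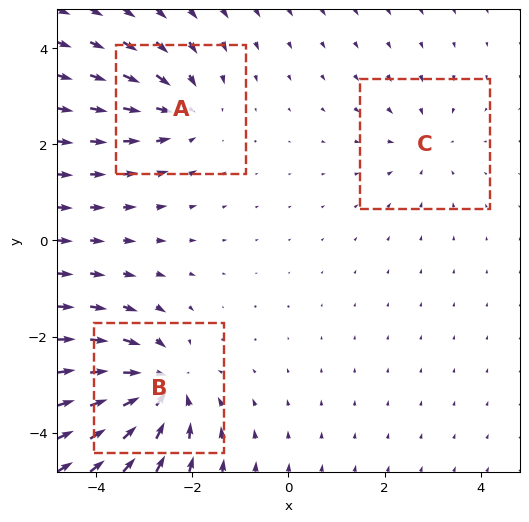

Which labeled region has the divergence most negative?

B

Divergence at each region's feature centre — A: about -3, B: about -5, C: about -2. Region B is most negative.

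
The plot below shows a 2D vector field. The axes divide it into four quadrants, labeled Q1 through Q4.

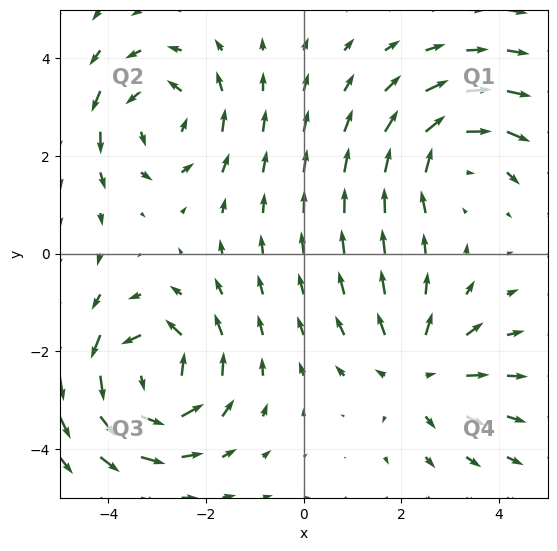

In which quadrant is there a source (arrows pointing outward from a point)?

Q4

The source sits at approximately (2.3, -2.4), which lies in quadrant Q4. The divergence there is about +3, positive as expected for a source.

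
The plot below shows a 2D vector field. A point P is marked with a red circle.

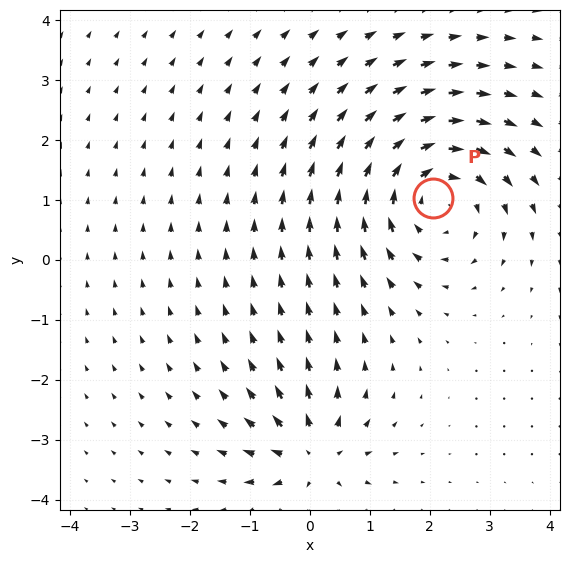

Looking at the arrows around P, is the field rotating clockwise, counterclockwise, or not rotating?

Near P at (2.0, 1.0) the arrows circulate clockwise. The curl (z-component) there is about -4; negative curl means clockwise rotation.

clockwise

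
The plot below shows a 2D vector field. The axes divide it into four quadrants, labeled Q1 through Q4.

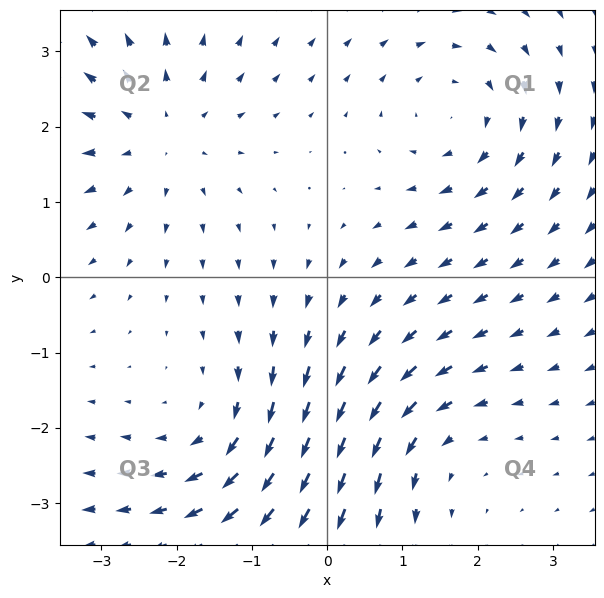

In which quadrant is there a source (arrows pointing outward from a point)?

The source sits at approximately (-2.2, 1.9), which lies in quadrant Q2. The divergence there is about +4, positive as expected for a source.

Q2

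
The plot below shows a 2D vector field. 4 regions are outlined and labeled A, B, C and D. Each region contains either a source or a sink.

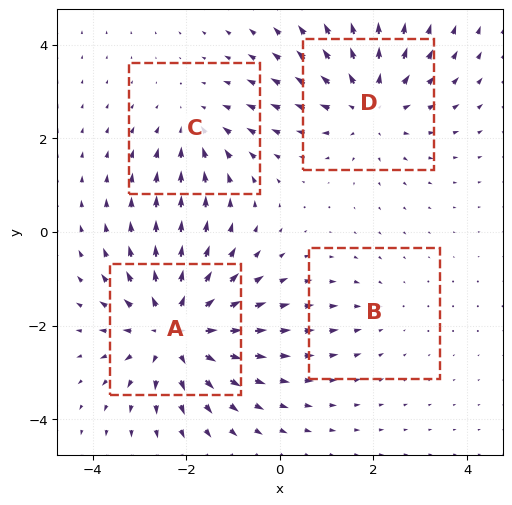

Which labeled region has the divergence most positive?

A

Divergence at each region's feature centre — A: about +6, B: about -2, C: about -3, D: about +4. Region A is most positive.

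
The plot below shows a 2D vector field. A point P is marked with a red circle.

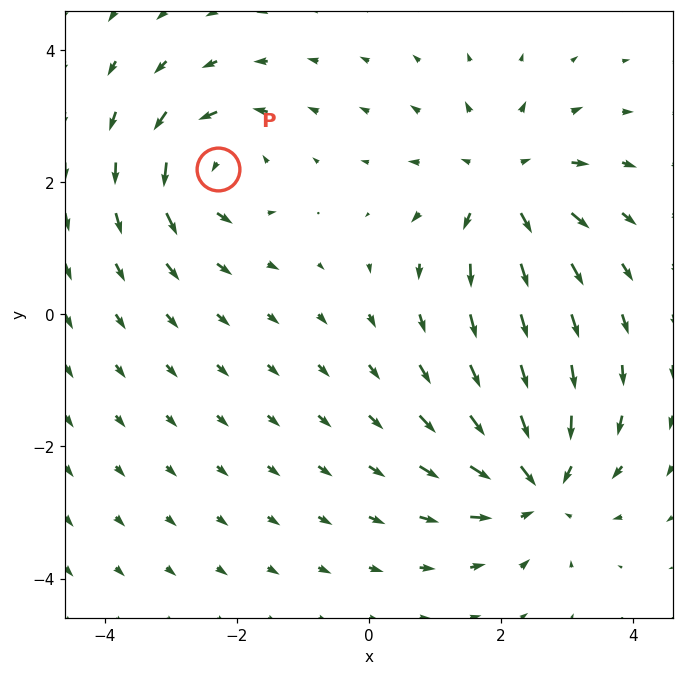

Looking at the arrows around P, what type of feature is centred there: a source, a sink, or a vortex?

At P (-2.3, 2.2) the arrows circulate counterclockwise. Divergence ≈0, curl about +5 — near-zero divergence with nonzero curl is a vortex.

vortex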